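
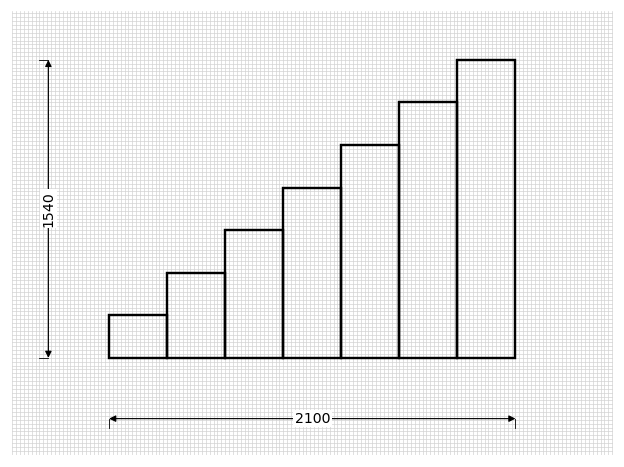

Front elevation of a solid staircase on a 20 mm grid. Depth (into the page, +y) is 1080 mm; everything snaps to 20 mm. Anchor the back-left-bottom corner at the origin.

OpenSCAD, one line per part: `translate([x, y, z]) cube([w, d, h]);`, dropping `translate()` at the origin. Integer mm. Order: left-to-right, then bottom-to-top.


cube([300, 1080, 220]);
translate([300, 0, 0]) cube([300, 1080, 440]);
translate([600, 0, 0]) cube([300, 1080, 660]);
translate([900, 0, 0]) cube([300, 1080, 880]);
translate([1200, 0, 0]) cube([300, 1080, 1100]);
translate([1500, 0, 0]) cube([300, 1080, 1320]);
translate([1800, 0, 0]) cube([300, 1080, 1540]);


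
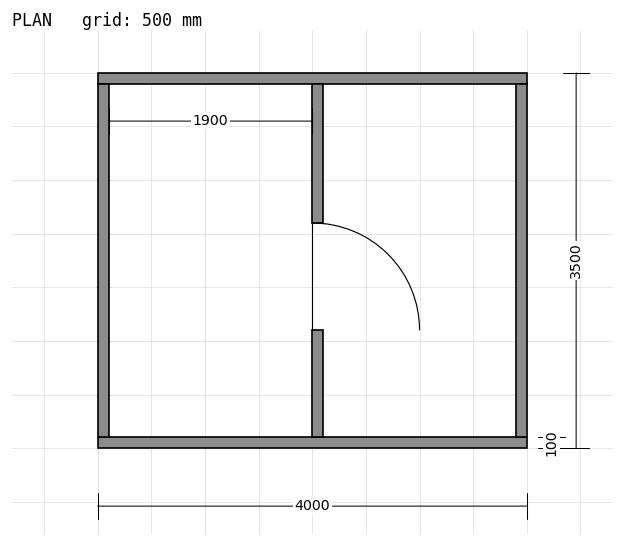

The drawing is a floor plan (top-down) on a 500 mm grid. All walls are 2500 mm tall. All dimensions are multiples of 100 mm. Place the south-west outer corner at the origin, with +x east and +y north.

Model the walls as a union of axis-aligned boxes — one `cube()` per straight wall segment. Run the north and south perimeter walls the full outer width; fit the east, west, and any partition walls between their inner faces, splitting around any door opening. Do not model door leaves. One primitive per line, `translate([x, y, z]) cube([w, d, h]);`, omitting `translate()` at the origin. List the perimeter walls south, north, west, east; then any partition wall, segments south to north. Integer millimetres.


cube([4000, 100, 2500]);
translate([0, 3400, 0]) cube([4000, 100, 2500]);
translate([0, 100, 0]) cube([100, 3300, 2500]);
translate([3900, 100, 0]) cube([100, 3300, 2500]);
translate([2000, 100, 0]) cube([100, 1000, 2500]);
translate([2000, 2100, 0]) cube([100, 1300, 2500]);


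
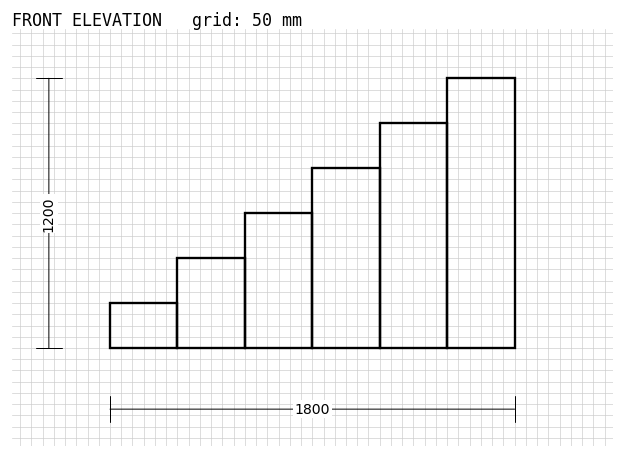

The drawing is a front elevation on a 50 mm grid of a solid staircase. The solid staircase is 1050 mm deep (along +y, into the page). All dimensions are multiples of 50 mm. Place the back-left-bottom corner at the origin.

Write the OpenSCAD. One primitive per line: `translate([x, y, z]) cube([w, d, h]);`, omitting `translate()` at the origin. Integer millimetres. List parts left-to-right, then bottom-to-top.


cube([300, 1050, 200]);
translate([300, 0, 0]) cube([300, 1050, 400]);
translate([600, 0, 0]) cube([300, 1050, 600]);
translate([900, 0, 0]) cube([300, 1050, 800]);
translate([1200, 0, 0]) cube([300, 1050, 1000]);
translate([1500, 0, 0]) cube([300, 1050, 1200]);


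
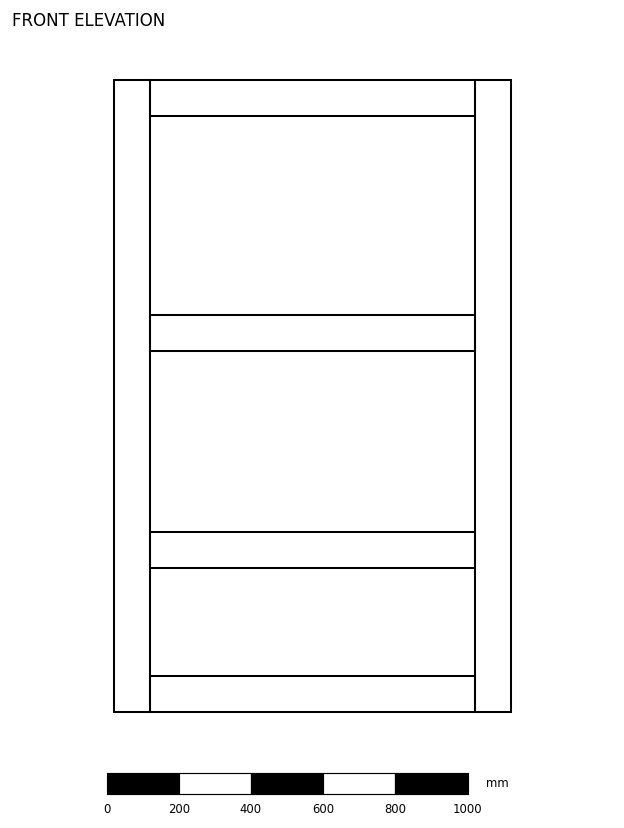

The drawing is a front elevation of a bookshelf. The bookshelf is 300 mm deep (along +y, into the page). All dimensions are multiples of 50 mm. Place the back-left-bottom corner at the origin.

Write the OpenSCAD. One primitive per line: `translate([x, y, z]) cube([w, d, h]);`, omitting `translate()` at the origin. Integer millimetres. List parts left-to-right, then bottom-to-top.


cube([100, 300, 1750]);
translate([100, 0, 0]) cube([900, 300, 100]);
translate([100, 0, 400]) cube([900, 300, 100]);
translate([100, 0, 1000]) cube([900, 300, 100]);
translate([100, 0, 1650]) cube([900, 300, 100]);
translate([1000, 0, 0]) cube([100, 300, 1750]);


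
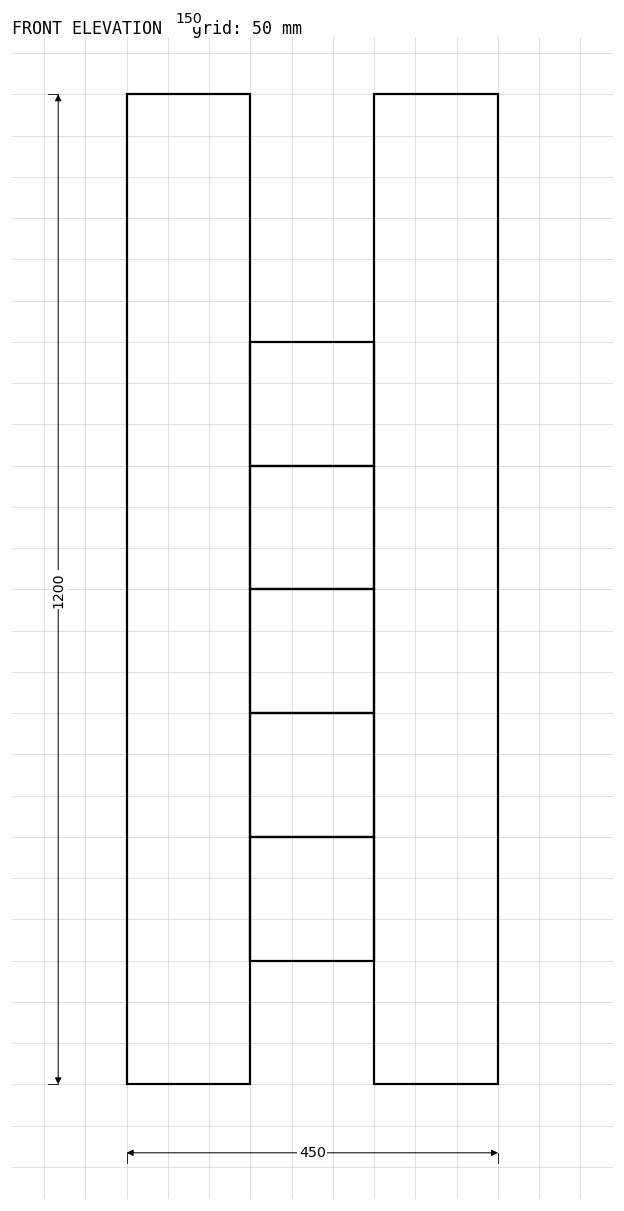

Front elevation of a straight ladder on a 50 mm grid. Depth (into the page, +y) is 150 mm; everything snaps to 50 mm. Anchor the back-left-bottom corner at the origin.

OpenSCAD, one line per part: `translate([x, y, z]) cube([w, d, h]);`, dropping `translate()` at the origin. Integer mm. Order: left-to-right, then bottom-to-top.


cube([150, 150, 1200]);
translate([150, 0, 150]) cube([150, 150, 150]);
translate([150, 0, 300]) cube([150, 150, 150]);
translate([150, 0, 450]) cube([150, 150, 150]);
translate([150, 0, 600]) cube([150, 150, 150]);
translate([150, 0, 750]) cube([150, 150, 150]);
translate([300, 0, 0]) cube([150, 150, 1200]);


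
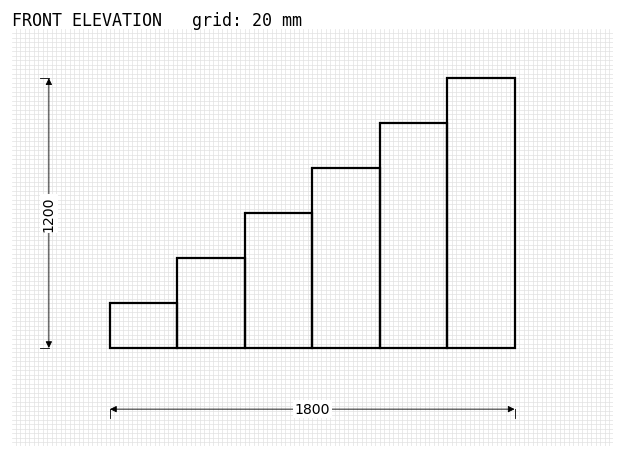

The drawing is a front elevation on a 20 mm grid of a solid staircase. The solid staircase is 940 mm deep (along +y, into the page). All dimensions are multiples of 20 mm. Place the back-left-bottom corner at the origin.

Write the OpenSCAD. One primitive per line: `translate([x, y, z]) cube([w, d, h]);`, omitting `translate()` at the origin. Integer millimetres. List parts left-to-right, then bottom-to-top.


cube([300, 940, 200]);
translate([300, 0, 0]) cube([300, 940, 400]);
translate([600, 0, 0]) cube([300, 940, 600]);
translate([900, 0, 0]) cube([300, 940, 800]);
translate([1200, 0, 0]) cube([300, 940, 1000]);
translate([1500, 0, 0]) cube([300, 940, 1200]);


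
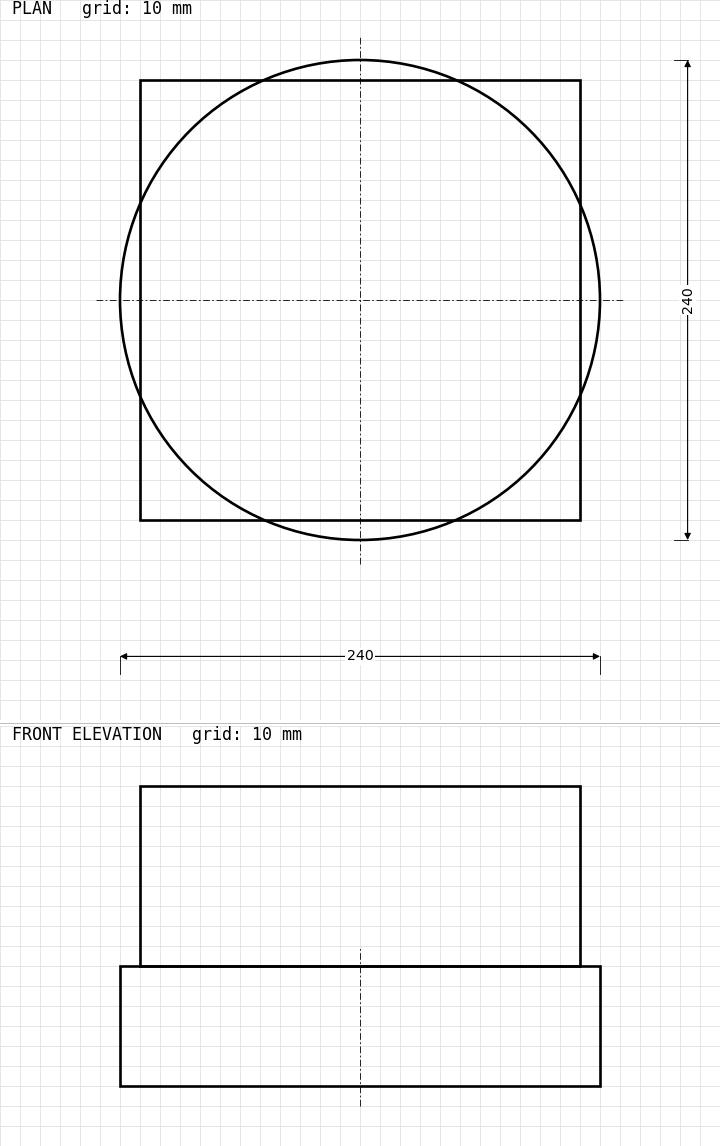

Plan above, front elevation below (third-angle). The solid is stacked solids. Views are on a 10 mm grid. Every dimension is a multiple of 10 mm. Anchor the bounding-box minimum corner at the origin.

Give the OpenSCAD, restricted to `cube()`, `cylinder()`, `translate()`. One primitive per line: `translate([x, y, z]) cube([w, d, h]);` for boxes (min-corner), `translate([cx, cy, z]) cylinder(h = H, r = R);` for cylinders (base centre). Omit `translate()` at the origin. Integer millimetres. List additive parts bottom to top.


translate([120, 120, 0]) cylinder(h = 60, r = 120);
translate([10, 10, 60]) cube([220, 220, 90]);


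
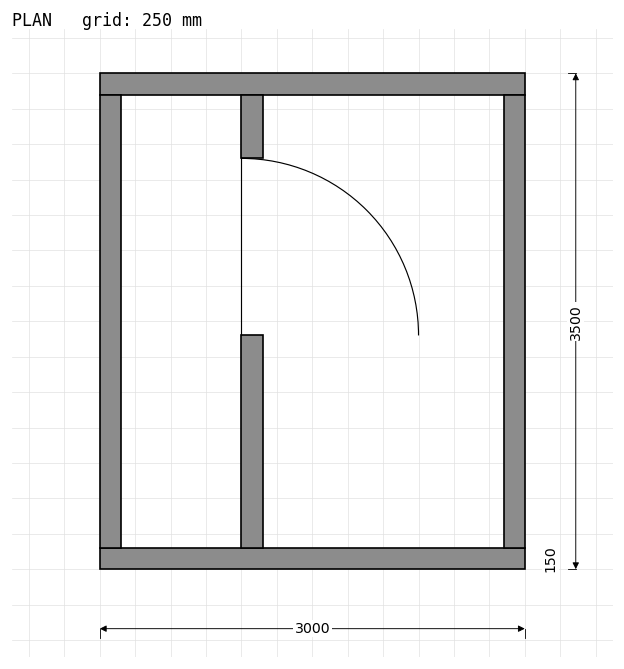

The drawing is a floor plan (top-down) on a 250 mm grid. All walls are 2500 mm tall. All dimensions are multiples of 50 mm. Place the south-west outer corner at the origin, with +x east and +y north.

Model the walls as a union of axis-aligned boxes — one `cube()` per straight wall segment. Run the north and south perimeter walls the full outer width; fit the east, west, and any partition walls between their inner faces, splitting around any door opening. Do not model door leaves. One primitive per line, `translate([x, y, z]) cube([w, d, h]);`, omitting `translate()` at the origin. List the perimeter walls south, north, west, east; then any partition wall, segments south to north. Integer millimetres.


cube([3000, 150, 2500]);
translate([0, 3350, 0]) cube([3000, 150, 2500]);
translate([0, 150, 0]) cube([150, 3200, 2500]);
translate([2850, 150, 0]) cube([150, 3200, 2500]);
translate([1000, 150, 0]) cube([150, 1500, 2500]);
translate([1000, 2900, 0]) cube([150, 450, 2500]);


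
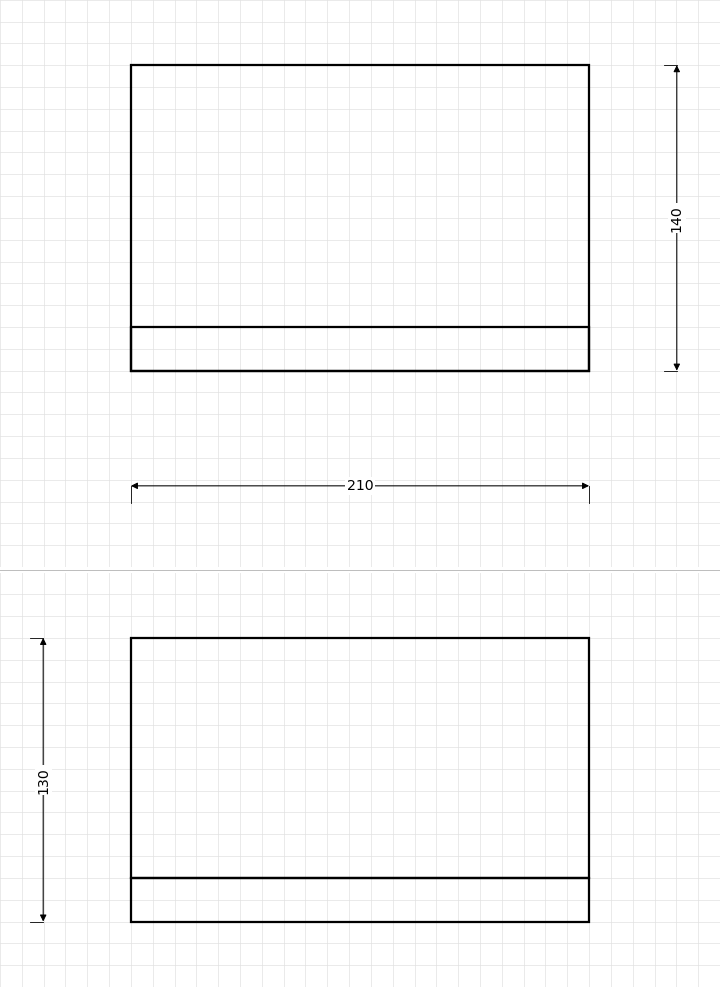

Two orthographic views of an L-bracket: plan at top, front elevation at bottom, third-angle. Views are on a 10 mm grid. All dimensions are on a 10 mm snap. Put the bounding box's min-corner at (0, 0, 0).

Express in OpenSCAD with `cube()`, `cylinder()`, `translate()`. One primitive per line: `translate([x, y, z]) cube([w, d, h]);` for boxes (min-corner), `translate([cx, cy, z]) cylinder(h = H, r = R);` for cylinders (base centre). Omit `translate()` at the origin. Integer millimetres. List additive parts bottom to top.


cube([210, 140, 20]);
translate([0, 0, 20]) cube([210, 20, 110]);


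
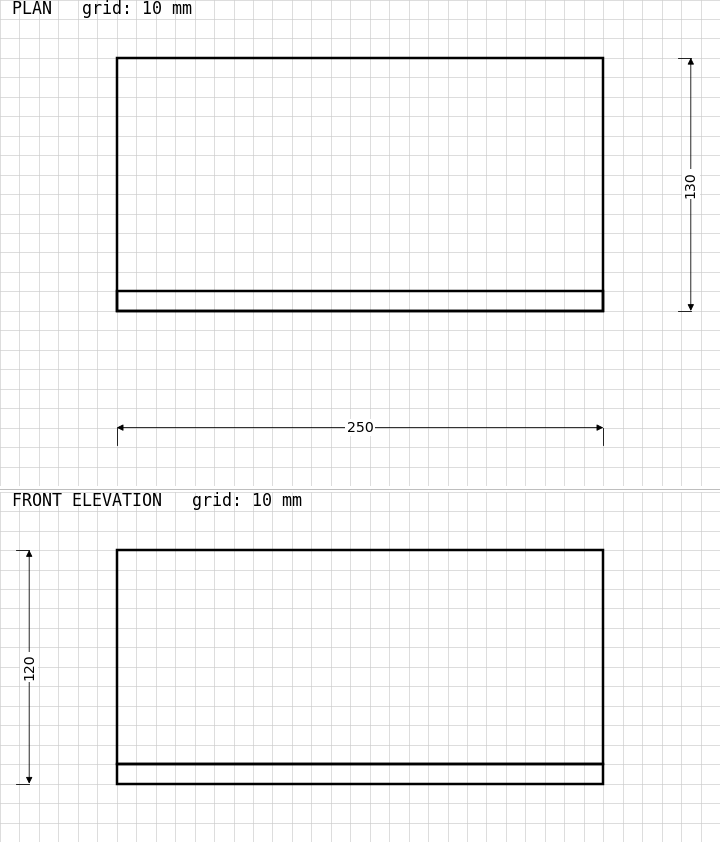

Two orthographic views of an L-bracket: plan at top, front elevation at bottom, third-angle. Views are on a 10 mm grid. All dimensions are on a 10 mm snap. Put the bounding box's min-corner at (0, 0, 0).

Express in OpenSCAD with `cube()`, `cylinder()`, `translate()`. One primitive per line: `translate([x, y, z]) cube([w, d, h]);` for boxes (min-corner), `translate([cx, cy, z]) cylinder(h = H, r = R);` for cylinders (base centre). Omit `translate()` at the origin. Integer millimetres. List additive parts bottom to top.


cube([250, 130, 10]);
translate([0, 0, 10]) cube([250, 10, 110]);


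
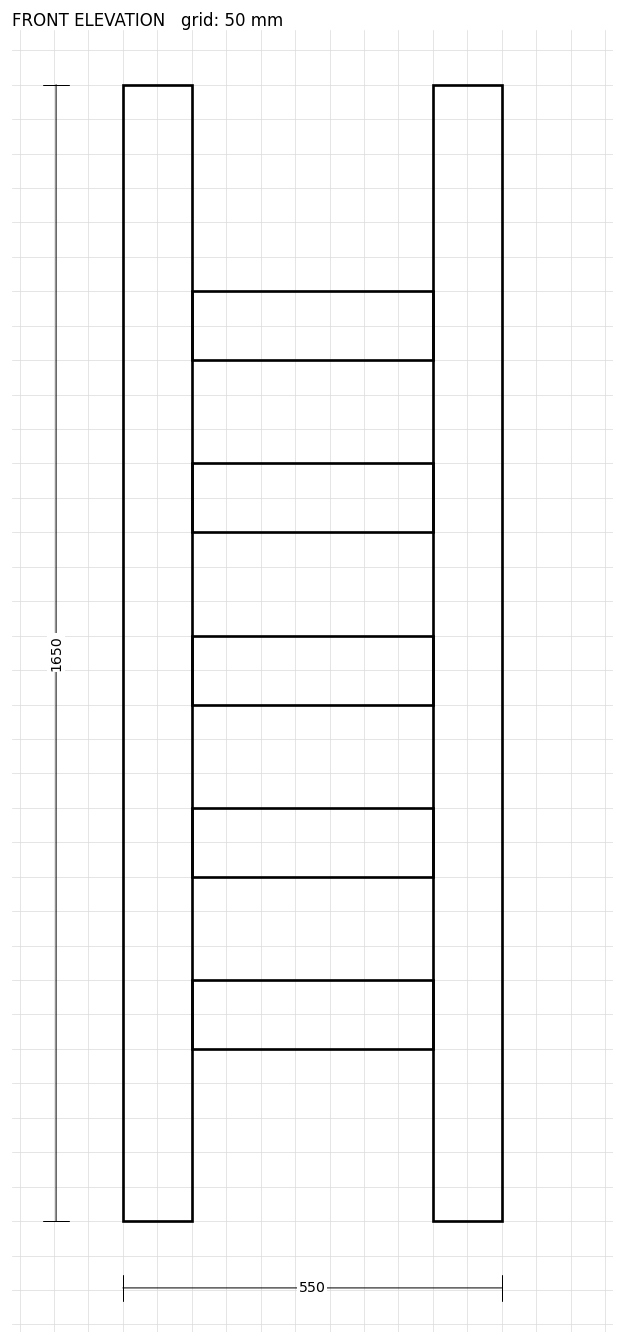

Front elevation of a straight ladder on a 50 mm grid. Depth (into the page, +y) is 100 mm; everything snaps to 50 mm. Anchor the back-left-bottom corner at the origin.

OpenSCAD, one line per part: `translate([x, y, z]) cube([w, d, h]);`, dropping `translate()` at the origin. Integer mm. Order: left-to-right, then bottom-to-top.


cube([100, 100, 1650]);
translate([100, 0, 250]) cube([350, 100, 100]);
translate([100, 0, 500]) cube([350, 100, 100]);
translate([100, 0, 750]) cube([350, 100, 100]);
translate([100, 0, 1000]) cube([350, 100, 100]);
translate([100, 0, 1250]) cube([350, 100, 100]);
translate([450, 0, 0]) cube([100, 100, 1650]);


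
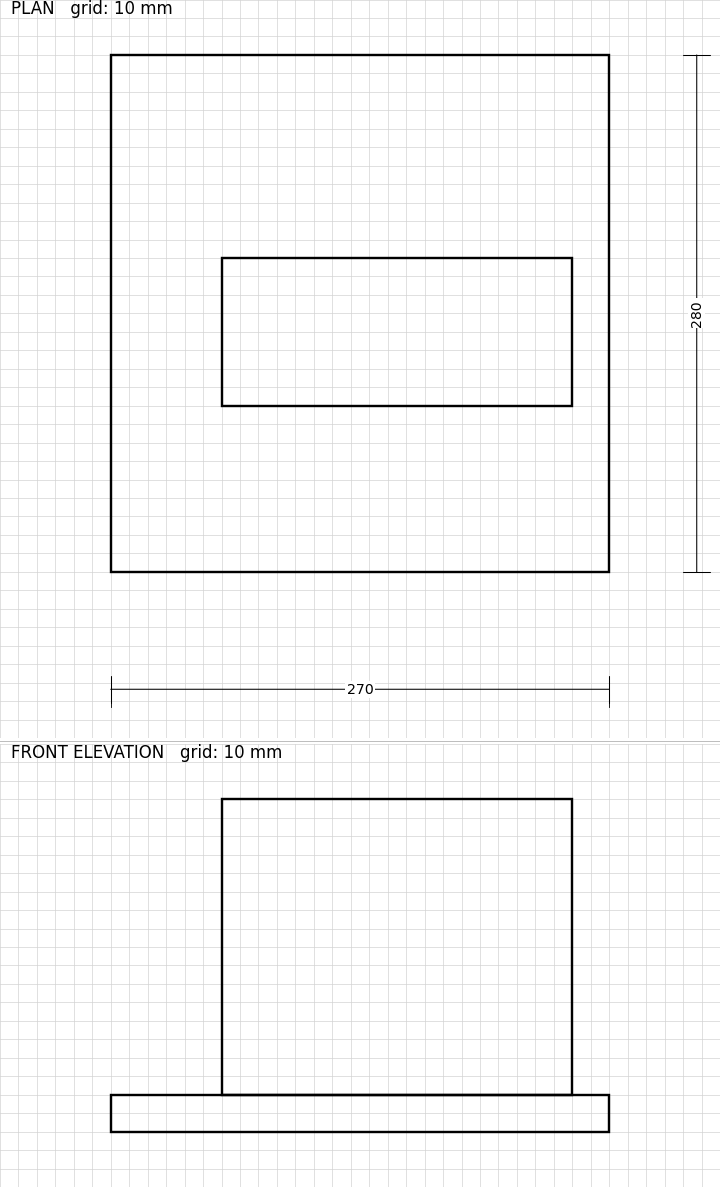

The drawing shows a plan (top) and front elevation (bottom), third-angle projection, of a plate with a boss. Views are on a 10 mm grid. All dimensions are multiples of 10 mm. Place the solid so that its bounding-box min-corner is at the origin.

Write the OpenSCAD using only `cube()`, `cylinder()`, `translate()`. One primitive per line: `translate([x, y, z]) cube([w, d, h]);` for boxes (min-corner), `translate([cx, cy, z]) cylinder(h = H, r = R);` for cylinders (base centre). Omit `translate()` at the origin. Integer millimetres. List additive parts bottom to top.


cube([270, 280, 20]);
translate([60, 90, 20]) cube([190, 80, 160]);


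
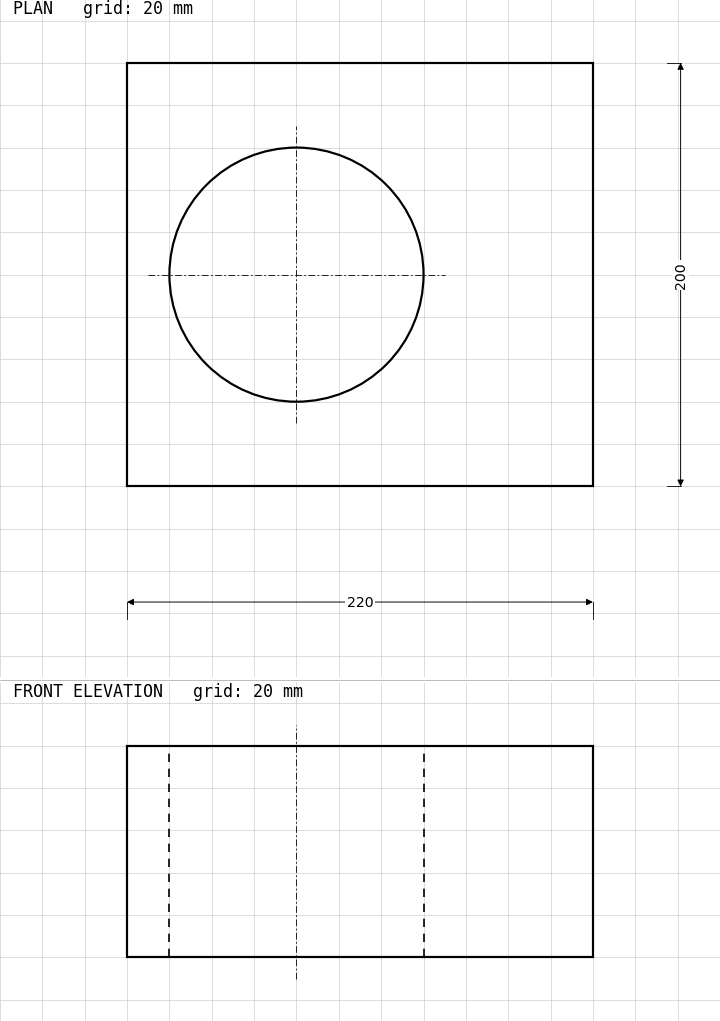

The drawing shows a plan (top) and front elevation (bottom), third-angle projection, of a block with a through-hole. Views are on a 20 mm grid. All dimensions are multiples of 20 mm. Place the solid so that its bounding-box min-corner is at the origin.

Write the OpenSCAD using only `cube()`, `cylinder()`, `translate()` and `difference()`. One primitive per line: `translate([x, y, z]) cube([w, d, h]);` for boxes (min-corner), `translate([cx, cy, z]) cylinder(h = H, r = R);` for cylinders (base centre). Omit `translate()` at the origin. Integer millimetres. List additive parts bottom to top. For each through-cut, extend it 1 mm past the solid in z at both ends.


difference() {
  cube([220, 200, 100]);
  translate([80, 100, -1]) cylinder(h = 102, r = 60);
}


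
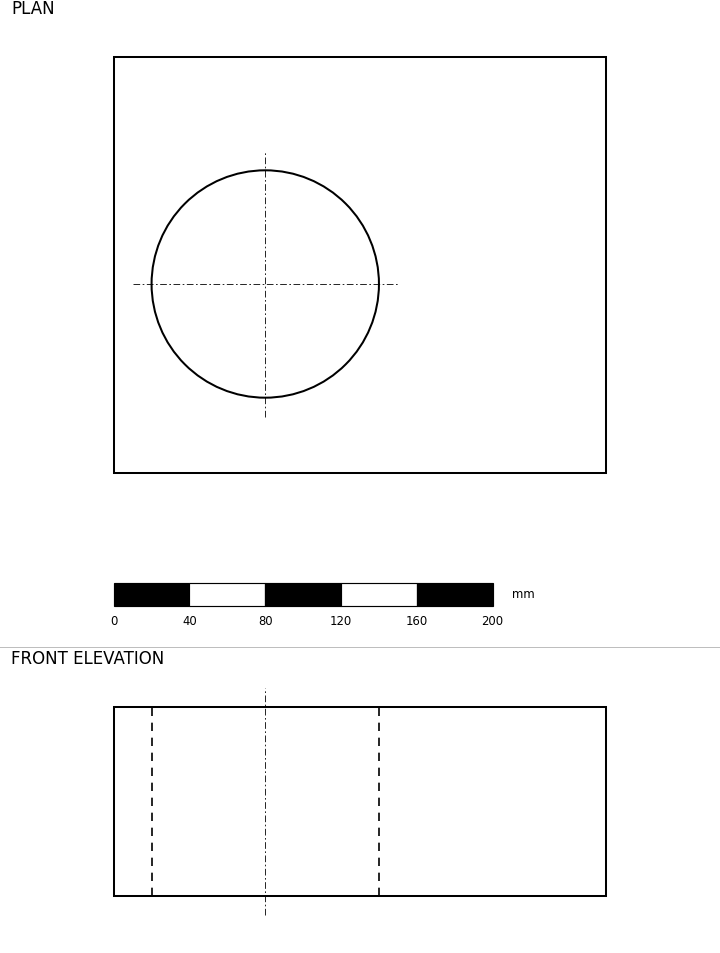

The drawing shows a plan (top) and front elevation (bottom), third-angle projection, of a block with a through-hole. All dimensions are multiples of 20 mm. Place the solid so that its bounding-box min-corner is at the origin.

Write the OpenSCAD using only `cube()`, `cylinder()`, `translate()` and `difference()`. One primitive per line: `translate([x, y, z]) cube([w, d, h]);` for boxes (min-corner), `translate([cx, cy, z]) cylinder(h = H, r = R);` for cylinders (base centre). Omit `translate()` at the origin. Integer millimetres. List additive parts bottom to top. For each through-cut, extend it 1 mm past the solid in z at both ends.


difference() {
  cube([260, 220, 100]);
  translate([80, 100, -1]) cylinder(h = 102, r = 60);
}


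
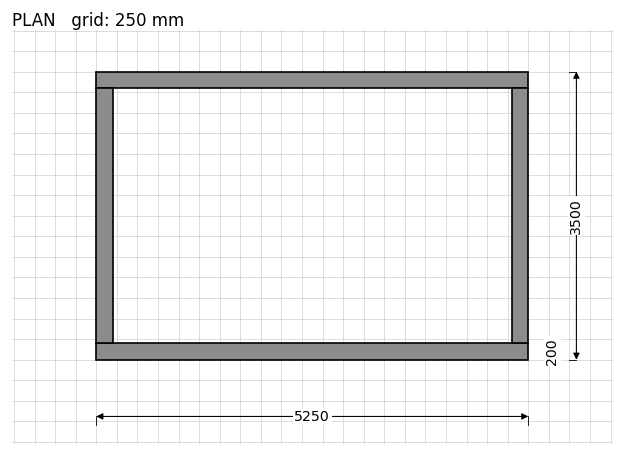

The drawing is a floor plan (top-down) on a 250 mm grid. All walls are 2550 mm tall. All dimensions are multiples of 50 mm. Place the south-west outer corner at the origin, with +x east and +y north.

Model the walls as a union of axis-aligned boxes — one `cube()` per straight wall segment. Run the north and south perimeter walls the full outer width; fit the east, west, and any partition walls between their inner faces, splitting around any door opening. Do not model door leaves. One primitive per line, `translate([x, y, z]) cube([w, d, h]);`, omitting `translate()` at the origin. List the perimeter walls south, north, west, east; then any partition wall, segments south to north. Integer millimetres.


cube([5250, 200, 2550]);
translate([0, 3300, 0]) cube([5250, 200, 2550]);
translate([0, 200, 0]) cube([200, 3100, 2550]);
translate([5050, 200, 0]) cube([200, 3100, 2550]);


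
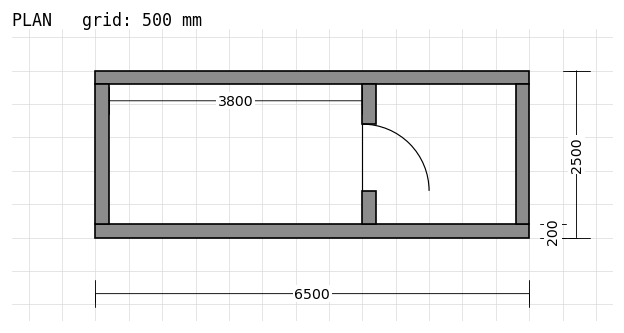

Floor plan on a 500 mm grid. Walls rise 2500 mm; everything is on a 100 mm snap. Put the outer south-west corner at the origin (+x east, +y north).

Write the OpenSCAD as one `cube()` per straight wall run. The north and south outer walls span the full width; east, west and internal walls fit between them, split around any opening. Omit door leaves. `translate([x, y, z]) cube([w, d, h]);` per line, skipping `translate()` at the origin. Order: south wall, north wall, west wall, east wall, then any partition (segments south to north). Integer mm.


cube([6500, 200, 2500]);
translate([0, 2300, 0]) cube([6500, 200, 2500]);
translate([0, 200, 0]) cube([200, 2100, 2500]);
translate([6300, 200, 0]) cube([200, 2100, 2500]);
translate([4000, 200, 0]) cube([200, 500, 2500]);
translate([4000, 1700, 0]) cube([200, 600, 2500]);


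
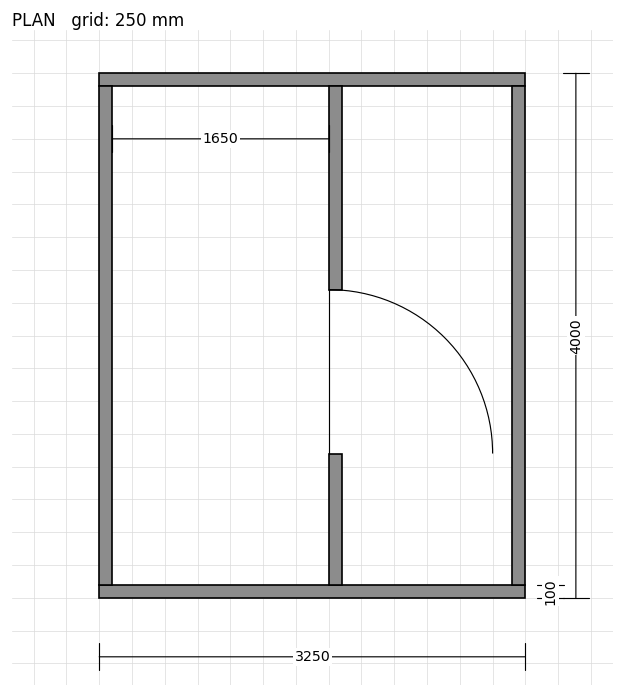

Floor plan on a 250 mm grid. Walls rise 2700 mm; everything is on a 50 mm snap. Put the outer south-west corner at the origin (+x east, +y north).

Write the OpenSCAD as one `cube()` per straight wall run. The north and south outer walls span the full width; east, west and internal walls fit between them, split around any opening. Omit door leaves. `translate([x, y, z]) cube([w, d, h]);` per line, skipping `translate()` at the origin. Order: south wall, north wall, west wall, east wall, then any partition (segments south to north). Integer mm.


cube([3250, 100, 2700]);
translate([0, 3900, 0]) cube([3250, 100, 2700]);
translate([0, 100, 0]) cube([100, 3800, 2700]);
translate([3150, 100, 0]) cube([100, 3800, 2700]);
translate([1750, 100, 0]) cube([100, 1000, 2700]);
translate([1750, 2350, 0]) cube([100, 1550, 2700]);


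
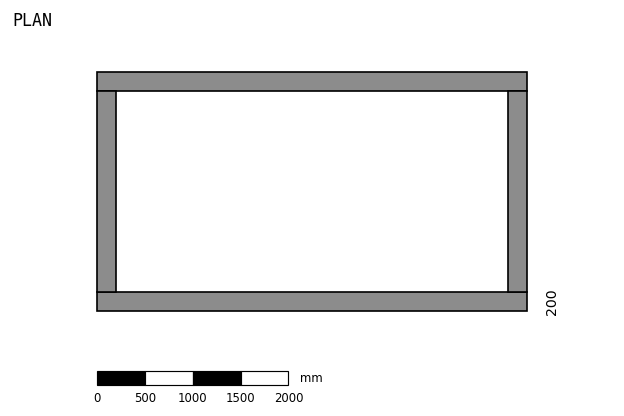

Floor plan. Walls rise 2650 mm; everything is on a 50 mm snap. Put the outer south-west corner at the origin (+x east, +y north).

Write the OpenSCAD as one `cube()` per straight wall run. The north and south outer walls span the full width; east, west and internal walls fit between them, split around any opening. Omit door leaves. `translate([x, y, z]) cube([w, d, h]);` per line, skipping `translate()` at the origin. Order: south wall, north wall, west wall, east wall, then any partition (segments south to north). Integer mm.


cube([4500, 200, 2650]);
translate([0, 2300, 0]) cube([4500, 200, 2650]);
translate([0, 200, 0]) cube([200, 2100, 2650]);
translate([4300, 200, 0]) cube([200, 2100, 2650]);


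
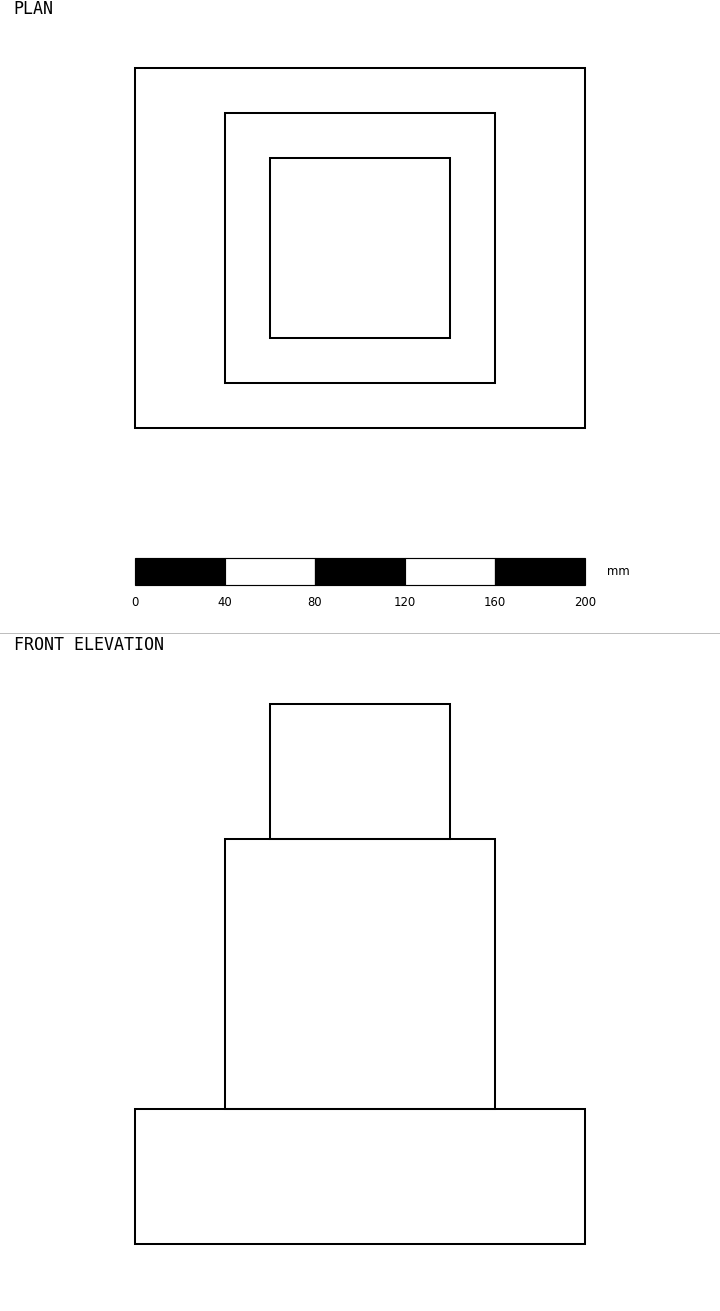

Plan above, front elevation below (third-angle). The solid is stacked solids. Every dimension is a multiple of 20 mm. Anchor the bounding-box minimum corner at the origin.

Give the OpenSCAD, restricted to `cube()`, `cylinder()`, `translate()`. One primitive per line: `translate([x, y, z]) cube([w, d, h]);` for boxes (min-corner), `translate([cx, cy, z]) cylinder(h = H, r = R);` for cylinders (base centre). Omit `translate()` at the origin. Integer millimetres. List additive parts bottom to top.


cube([200, 160, 60]);
translate([40, 20, 60]) cube([120, 120, 120]);
translate([60, 40, 180]) cube([80, 80, 60]);


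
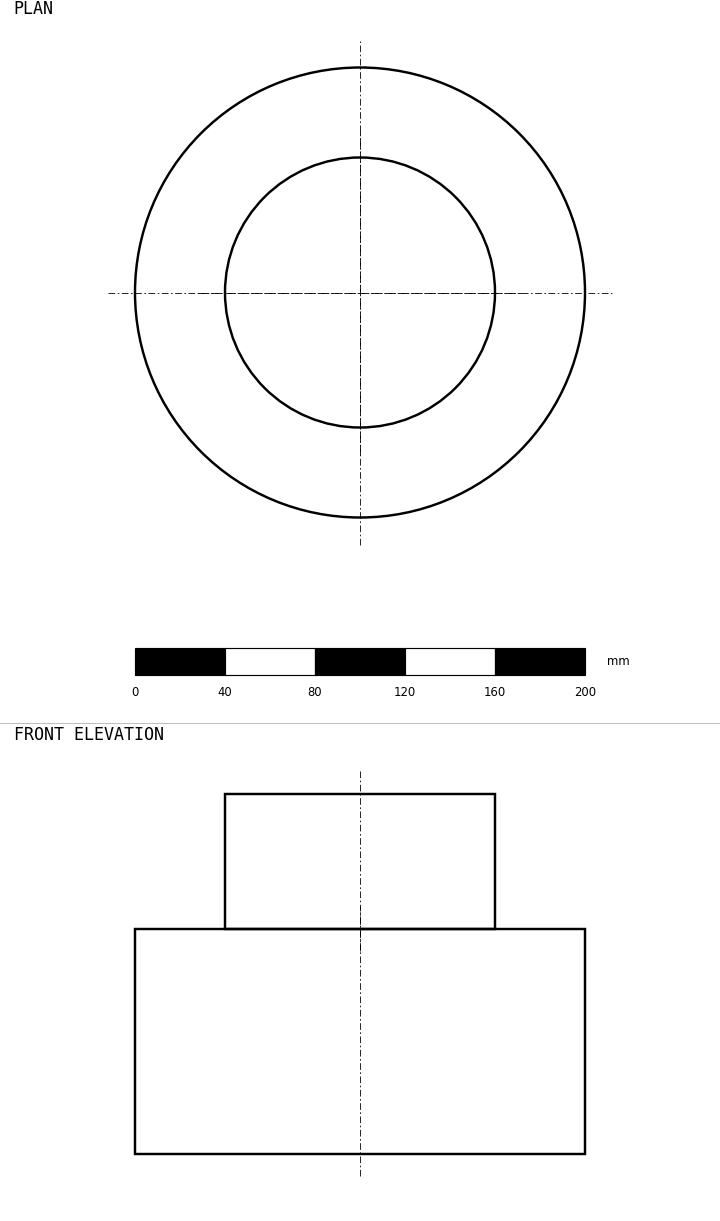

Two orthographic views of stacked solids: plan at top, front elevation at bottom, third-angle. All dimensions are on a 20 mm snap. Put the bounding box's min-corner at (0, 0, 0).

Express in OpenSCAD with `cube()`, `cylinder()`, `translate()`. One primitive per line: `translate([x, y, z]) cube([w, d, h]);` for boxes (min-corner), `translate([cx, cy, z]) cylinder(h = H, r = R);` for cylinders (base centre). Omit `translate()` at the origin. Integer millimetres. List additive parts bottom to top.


translate([100, 100, 0]) cylinder(h = 100, r = 100);
translate([100, 100, 100]) cylinder(h = 60, r = 60);


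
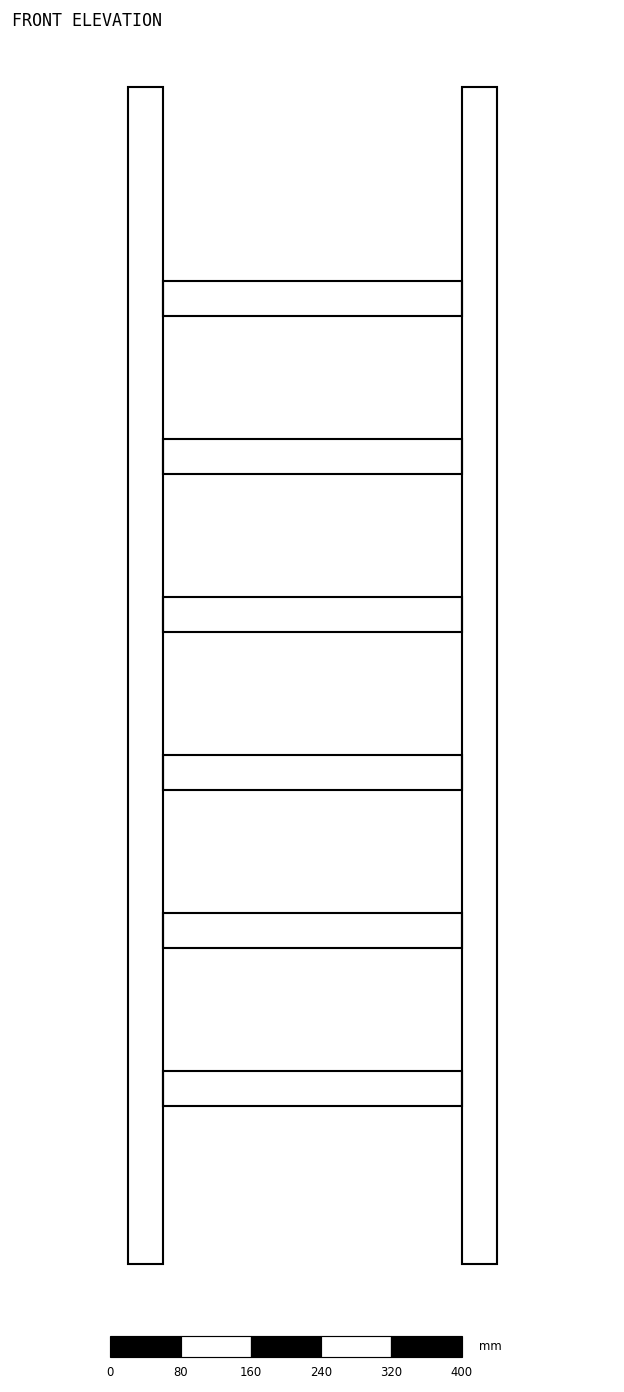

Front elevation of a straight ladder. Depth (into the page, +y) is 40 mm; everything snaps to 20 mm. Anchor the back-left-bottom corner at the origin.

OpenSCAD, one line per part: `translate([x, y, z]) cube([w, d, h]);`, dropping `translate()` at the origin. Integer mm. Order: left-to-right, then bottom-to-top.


cube([40, 40, 1340]);
translate([40, 0, 180]) cube([340, 40, 40]);
translate([40, 0, 360]) cube([340, 40, 40]);
translate([40, 0, 540]) cube([340, 40, 40]);
translate([40, 0, 720]) cube([340, 40, 40]);
translate([40, 0, 900]) cube([340, 40, 40]);
translate([40, 0, 1080]) cube([340, 40, 40]);
translate([380, 0, 0]) cube([40, 40, 1340]);


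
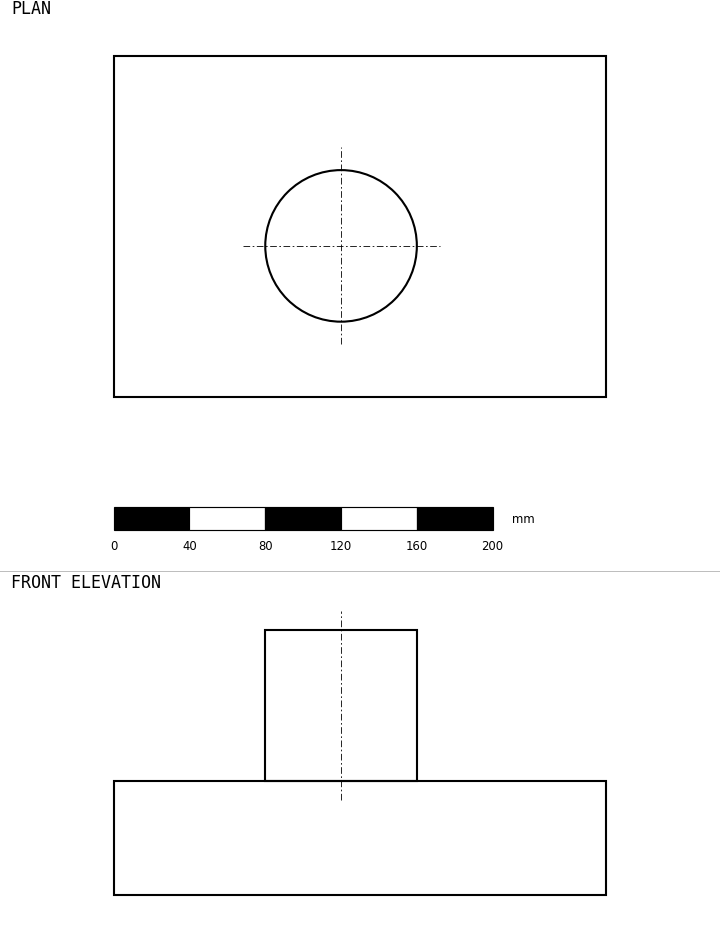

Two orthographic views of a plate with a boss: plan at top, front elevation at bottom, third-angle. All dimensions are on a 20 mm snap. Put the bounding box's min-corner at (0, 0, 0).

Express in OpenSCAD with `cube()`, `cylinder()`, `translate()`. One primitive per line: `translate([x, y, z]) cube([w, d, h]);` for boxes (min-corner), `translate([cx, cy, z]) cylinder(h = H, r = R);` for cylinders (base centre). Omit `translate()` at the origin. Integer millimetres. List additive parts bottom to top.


cube([260, 180, 60]);
translate([120, 80, 60]) cylinder(h = 80, r = 40);


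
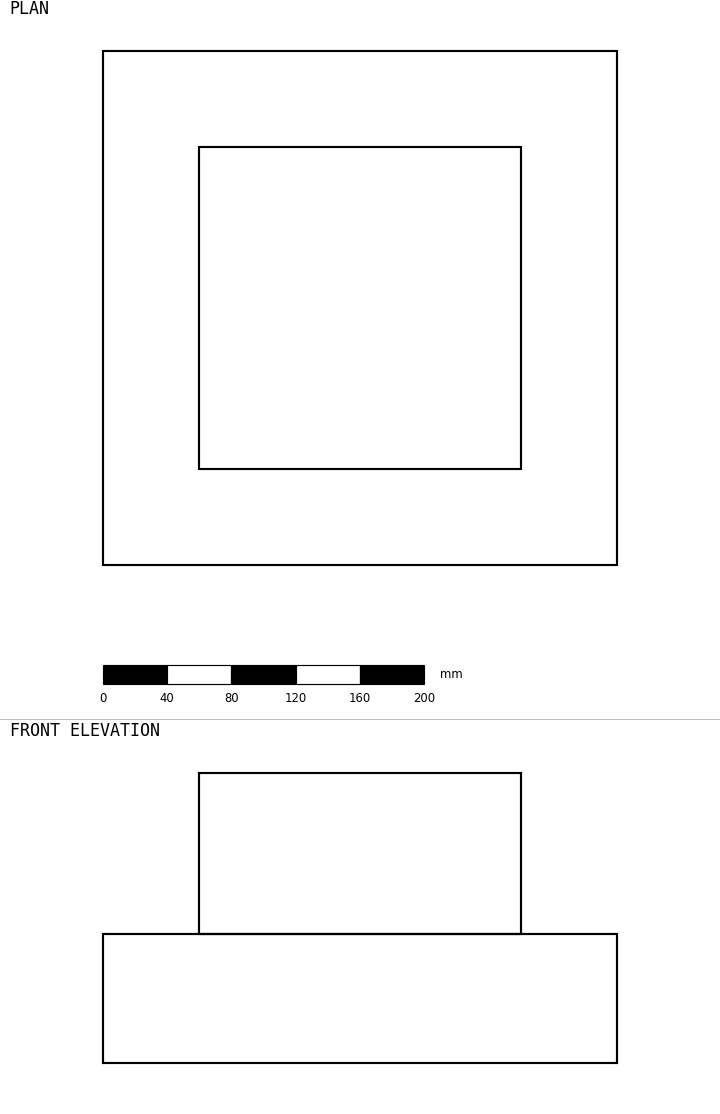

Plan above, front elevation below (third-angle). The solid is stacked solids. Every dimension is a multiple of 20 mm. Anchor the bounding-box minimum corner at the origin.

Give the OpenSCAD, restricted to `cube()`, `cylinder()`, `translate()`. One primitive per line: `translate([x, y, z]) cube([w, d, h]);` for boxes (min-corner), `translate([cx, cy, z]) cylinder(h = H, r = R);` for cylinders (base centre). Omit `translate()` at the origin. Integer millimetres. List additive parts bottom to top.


cube([320, 320, 80]);
translate([60, 60, 80]) cube([200, 200, 100]);


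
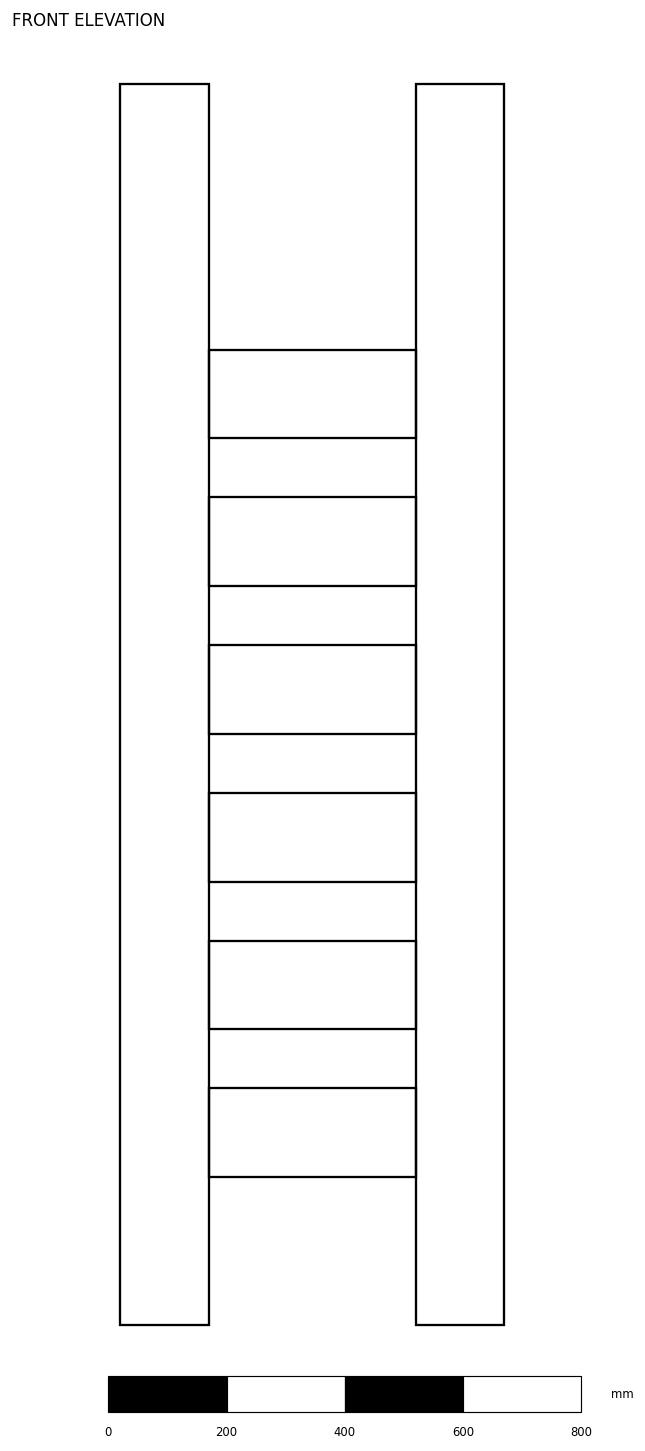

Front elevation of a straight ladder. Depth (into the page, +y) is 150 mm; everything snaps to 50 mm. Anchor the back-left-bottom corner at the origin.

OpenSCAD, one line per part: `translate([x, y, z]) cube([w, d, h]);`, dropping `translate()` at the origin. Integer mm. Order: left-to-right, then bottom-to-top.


cube([150, 150, 2100]);
translate([150, 0, 250]) cube([350, 150, 150]);
translate([150, 0, 500]) cube([350, 150, 150]);
translate([150, 0, 750]) cube([350, 150, 150]);
translate([150, 0, 1000]) cube([350, 150, 150]);
translate([150, 0, 1250]) cube([350, 150, 150]);
translate([150, 0, 1500]) cube([350, 150, 150]);
translate([500, 0, 0]) cube([150, 150, 2100]);


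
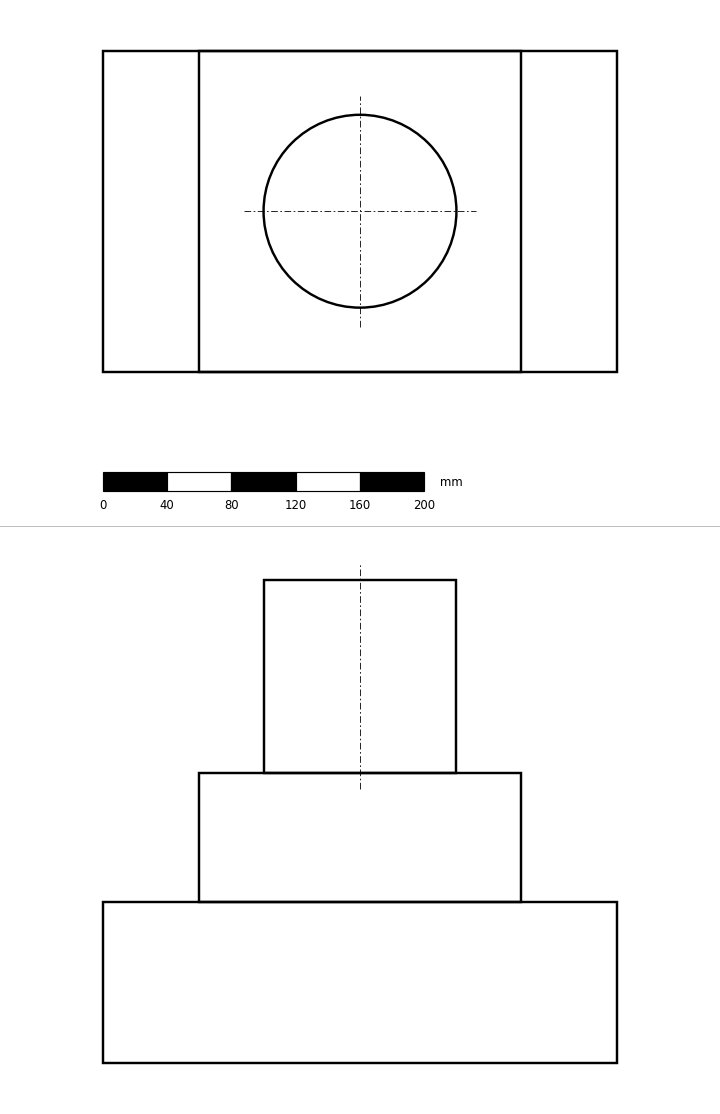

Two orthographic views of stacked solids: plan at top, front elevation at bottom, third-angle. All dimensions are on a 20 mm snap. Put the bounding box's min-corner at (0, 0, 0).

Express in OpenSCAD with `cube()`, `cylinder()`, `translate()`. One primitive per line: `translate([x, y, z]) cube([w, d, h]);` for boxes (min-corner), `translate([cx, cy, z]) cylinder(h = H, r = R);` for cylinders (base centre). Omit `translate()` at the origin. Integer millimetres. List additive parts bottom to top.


cube([320, 200, 100]);
translate([60, 0, 100]) cube([200, 200, 80]);
translate([160, 100, 180]) cylinder(h = 120, r = 60);


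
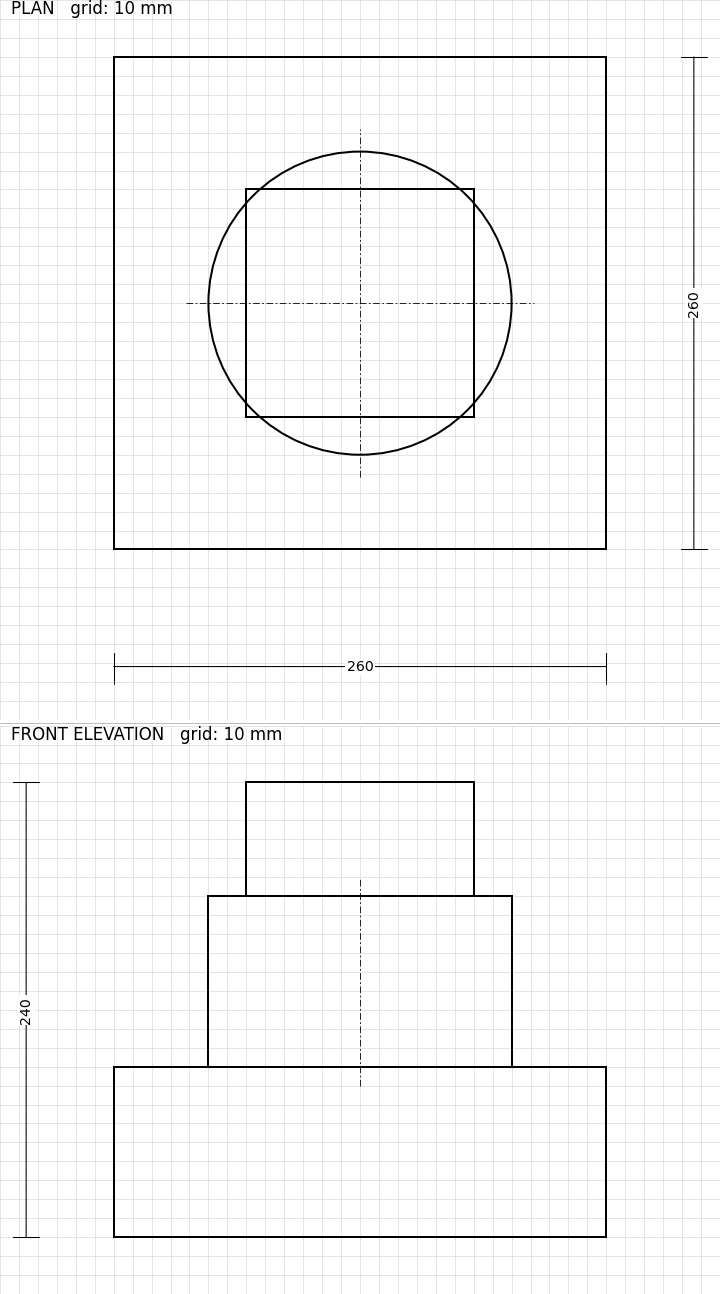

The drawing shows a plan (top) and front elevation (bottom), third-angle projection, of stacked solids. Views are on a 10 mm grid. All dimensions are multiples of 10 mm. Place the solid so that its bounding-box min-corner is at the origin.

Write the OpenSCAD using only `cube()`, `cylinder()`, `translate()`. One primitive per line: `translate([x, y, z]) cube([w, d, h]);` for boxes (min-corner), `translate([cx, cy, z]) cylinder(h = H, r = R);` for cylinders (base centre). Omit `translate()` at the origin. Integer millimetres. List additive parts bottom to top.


cube([260, 260, 90]);
translate([130, 130, 90]) cylinder(h = 90, r = 80);
translate([70, 70, 180]) cube([120, 120, 60]);


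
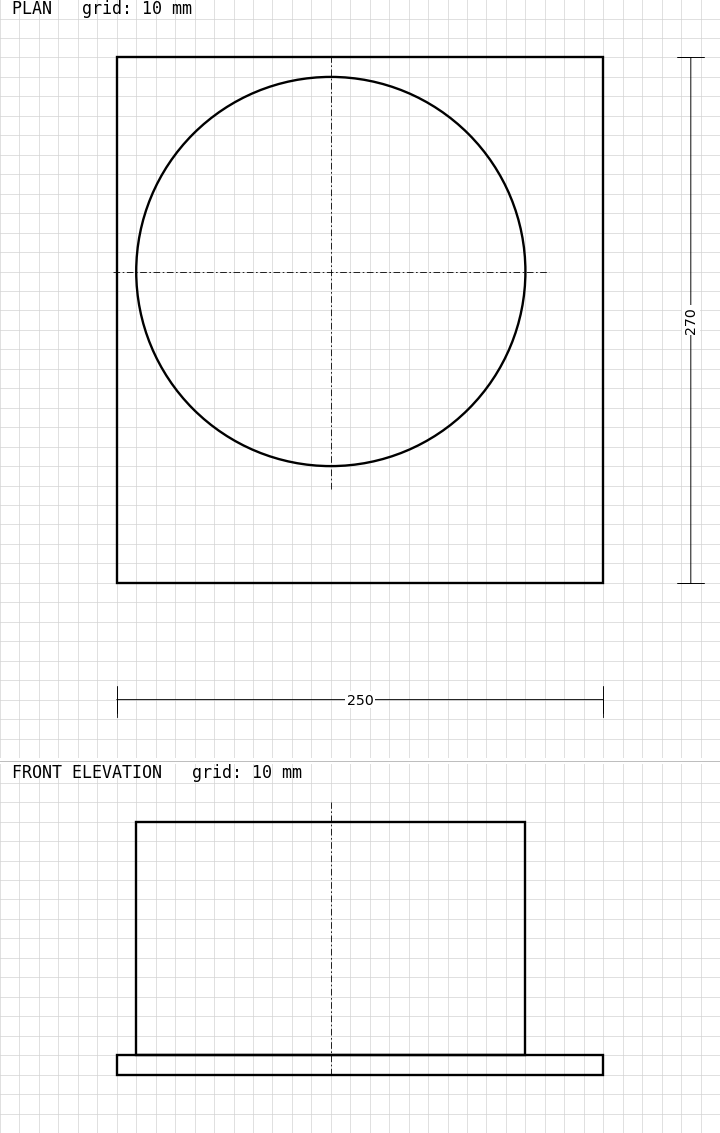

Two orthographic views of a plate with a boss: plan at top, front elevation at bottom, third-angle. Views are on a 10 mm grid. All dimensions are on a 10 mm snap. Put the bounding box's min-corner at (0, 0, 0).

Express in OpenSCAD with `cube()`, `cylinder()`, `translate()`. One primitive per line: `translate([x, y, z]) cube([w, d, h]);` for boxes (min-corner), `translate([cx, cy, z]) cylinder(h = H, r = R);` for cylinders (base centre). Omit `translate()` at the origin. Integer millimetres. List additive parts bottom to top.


cube([250, 270, 10]);
translate([110, 160, 10]) cylinder(h = 120, r = 100);


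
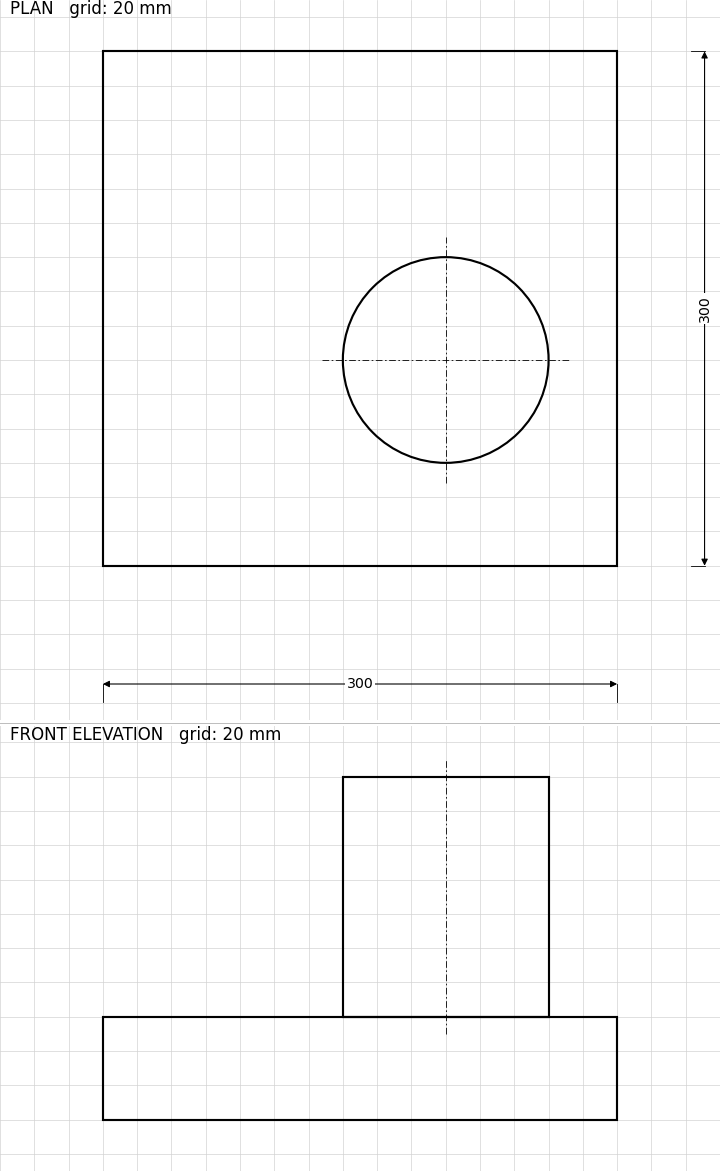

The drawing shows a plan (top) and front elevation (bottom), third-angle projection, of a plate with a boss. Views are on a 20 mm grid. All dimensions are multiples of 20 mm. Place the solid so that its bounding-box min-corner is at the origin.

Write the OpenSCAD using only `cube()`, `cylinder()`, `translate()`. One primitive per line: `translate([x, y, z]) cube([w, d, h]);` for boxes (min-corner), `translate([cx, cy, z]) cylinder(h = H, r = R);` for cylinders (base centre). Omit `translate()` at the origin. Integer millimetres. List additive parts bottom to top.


cube([300, 300, 60]);
translate([200, 120, 60]) cylinder(h = 140, r = 60);


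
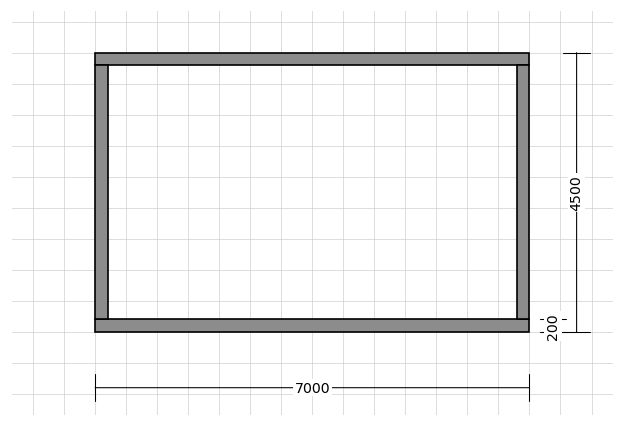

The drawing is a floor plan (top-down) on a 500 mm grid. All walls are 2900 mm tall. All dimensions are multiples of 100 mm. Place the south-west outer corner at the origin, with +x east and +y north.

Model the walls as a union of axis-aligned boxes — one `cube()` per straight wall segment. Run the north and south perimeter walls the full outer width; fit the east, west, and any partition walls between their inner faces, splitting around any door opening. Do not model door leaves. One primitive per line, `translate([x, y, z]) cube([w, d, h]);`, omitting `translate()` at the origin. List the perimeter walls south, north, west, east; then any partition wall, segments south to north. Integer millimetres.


cube([7000, 200, 2900]);
translate([0, 4300, 0]) cube([7000, 200, 2900]);
translate([0, 200, 0]) cube([200, 4100, 2900]);
translate([6800, 200, 0]) cube([200, 4100, 2900]);


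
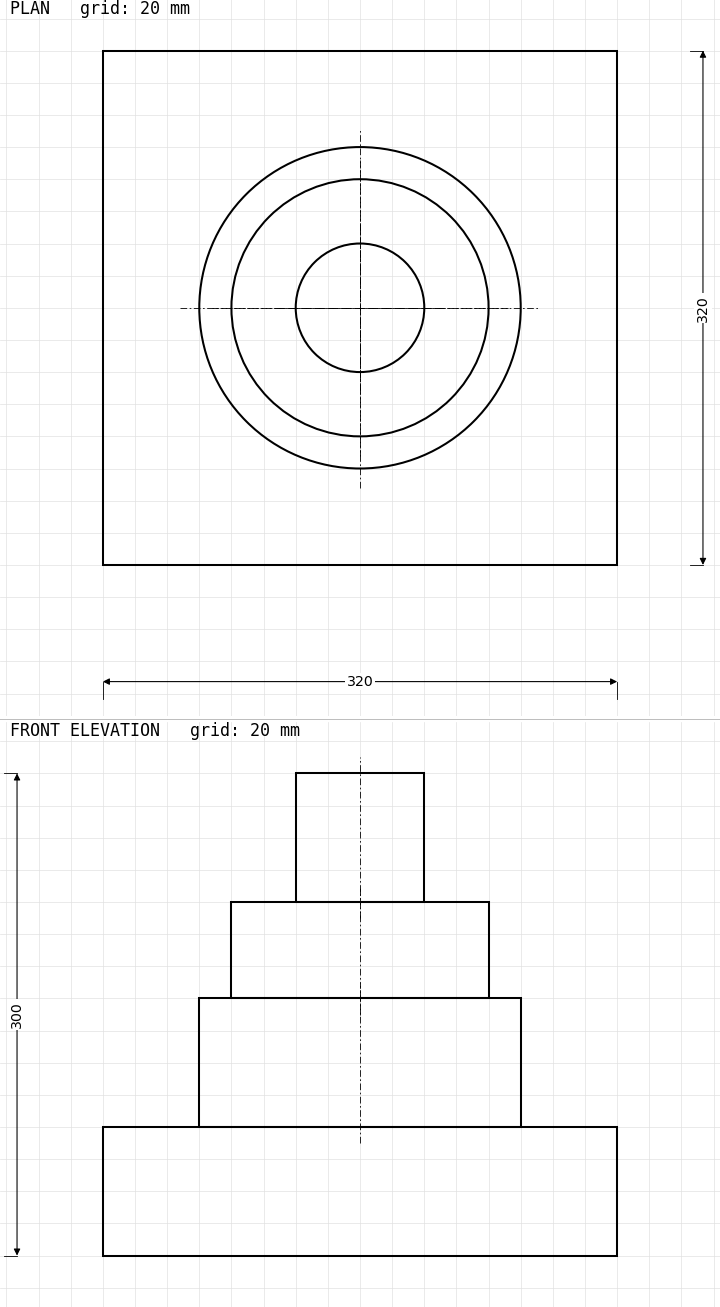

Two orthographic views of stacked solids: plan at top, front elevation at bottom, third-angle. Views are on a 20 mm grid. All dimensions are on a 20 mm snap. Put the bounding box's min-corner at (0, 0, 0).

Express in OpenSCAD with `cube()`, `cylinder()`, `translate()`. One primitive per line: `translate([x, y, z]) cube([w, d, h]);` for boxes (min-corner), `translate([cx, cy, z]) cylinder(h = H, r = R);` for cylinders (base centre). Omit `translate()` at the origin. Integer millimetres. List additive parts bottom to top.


cube([320, 320, 80]);
translate([160, 160, 80]) cylinder(h = 80, r = 100);
translate([160, 160, 160]) cylinder(h = 60, r = 80);
translate([160, 160, 220]) cylinder(h = 80, r = 40);


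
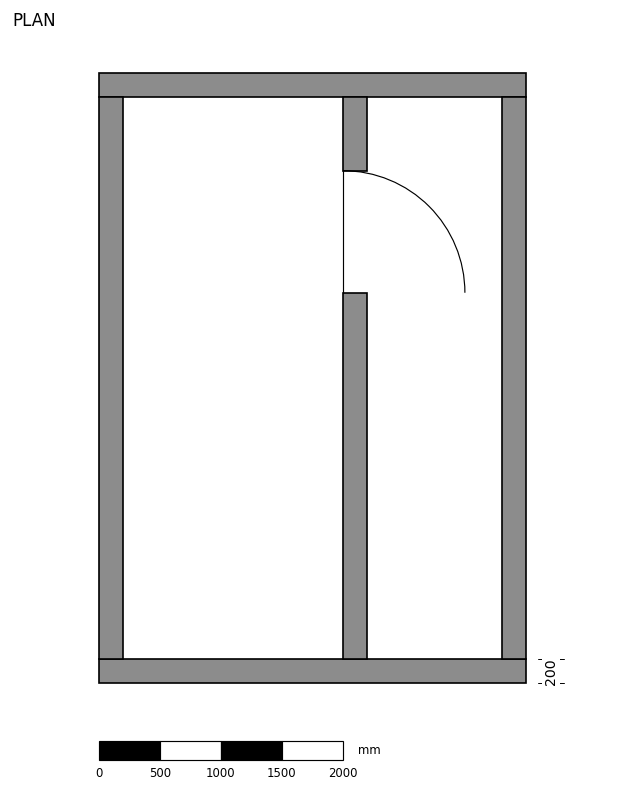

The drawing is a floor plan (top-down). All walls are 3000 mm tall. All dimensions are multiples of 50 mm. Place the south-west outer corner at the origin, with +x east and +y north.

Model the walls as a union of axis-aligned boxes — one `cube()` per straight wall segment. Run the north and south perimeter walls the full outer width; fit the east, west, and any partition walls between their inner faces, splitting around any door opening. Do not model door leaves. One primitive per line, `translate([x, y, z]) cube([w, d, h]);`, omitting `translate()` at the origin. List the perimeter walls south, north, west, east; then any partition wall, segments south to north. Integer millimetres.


cube([3500, 200, 3000]);
translate([0, 4800, 0]) cube([3500, 200, 3000]);
translate([0, 200, 0]) cube([200, 4600, 3000]);
translate([3300, 200, 0]) cube([200, 4600, 3000]);
translate([2000, 200, 0]) cube([200, 3000, 3000]);
translate([2000, 4200, 0]) cube([200, 600, 3000]);


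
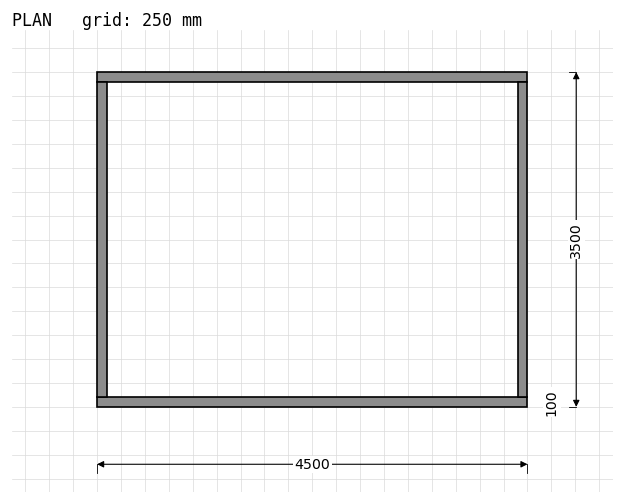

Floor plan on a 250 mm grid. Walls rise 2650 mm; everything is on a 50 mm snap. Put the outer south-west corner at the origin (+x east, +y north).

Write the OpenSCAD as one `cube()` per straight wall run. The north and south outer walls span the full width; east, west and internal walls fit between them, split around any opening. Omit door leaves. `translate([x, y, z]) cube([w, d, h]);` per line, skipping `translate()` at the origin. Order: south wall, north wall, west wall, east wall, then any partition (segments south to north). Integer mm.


cube([4500, 100, 2650]);
translate([0, 3400, 0]) cube([4500, 100, 2650]);
translate([0, 100, 0]) cube([100, 3300, 2650]);
translate([4400, 100, 0]) cube([100, 3300, 2650]);


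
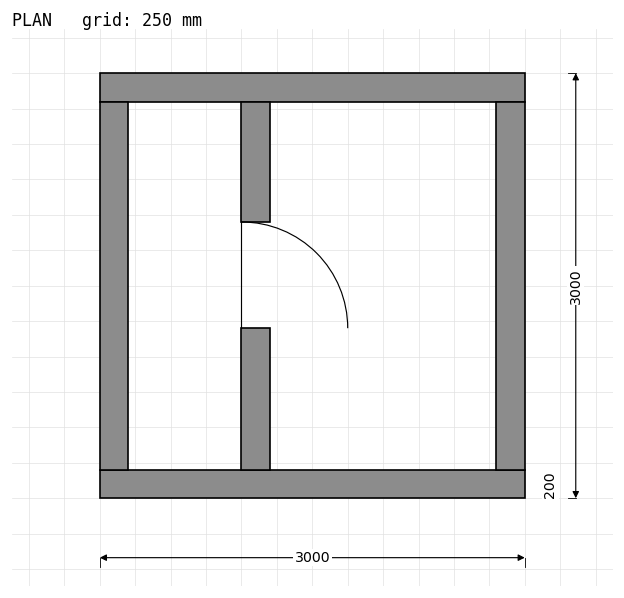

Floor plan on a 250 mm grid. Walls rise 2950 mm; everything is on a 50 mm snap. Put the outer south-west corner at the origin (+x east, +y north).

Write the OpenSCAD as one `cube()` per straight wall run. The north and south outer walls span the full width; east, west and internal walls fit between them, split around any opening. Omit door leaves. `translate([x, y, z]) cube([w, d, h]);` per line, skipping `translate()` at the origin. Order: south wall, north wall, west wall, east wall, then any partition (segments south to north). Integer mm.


cube([3000, 200, 2950]);
translate([0, 2800, 0]) cube([3000, 200, 2950]);
translate([0, 200, 0]) cube([200, 2600, 2950]);
translate([2800, 200, 0]) cube([200, 2600, 2950]);
translate([1000, 200, 0]) cube([200, 1000, 2950]);
translate([1000, 1950, 0]) cube([200, 850, 2950]);


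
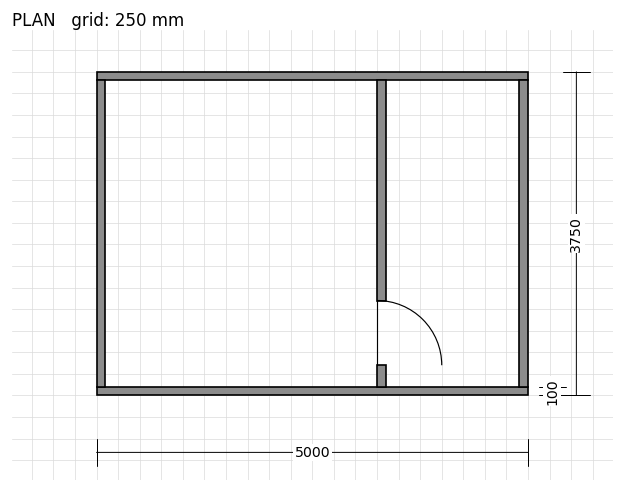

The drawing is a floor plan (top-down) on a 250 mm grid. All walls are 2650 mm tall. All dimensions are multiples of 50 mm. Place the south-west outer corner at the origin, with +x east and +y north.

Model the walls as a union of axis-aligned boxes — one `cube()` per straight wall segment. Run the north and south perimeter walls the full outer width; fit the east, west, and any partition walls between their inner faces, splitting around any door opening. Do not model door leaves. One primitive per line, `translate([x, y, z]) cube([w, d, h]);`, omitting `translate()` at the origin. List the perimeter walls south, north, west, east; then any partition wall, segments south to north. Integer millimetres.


cube([5000, 100, 2650]);
translate([0, 3650, 0]) cube([5000, 100, 2650]);
translate([0, 100, 0]) cube([100, 3550, 2650]);
translate([4900, 100, 0]) cube([100, 3550, 2650]);
translate([3250, 100, 0]) cube([100, 250, 2650]);
translate([3250, 1100, 0]) cube([100, 2550, 2650]);


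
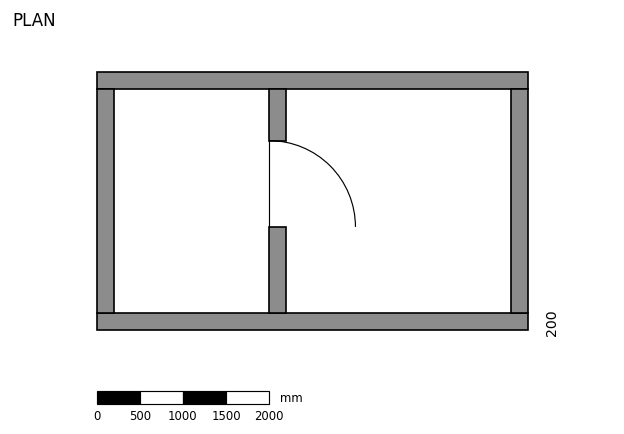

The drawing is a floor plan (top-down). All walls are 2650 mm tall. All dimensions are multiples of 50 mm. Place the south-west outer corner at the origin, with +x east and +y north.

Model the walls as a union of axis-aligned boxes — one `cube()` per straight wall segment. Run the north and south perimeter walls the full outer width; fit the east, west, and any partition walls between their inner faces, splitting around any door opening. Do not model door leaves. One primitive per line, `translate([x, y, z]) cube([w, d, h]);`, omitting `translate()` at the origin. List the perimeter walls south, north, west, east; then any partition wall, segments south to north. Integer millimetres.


cube([5000, 200, 2650]);
translate([0, 2800, 0]) cube([5000, 200, 2650]);
translate([0, 200, 0]) cube([200, 2600, 2650]);
translate([4800, 200, 0]) cube([200, 2600, 2650]);
translate([2000, 200, 0]) cube([200, 1000, 2650]);
translate([2000, 2200, 0]) cube([200, 600, 2650]);


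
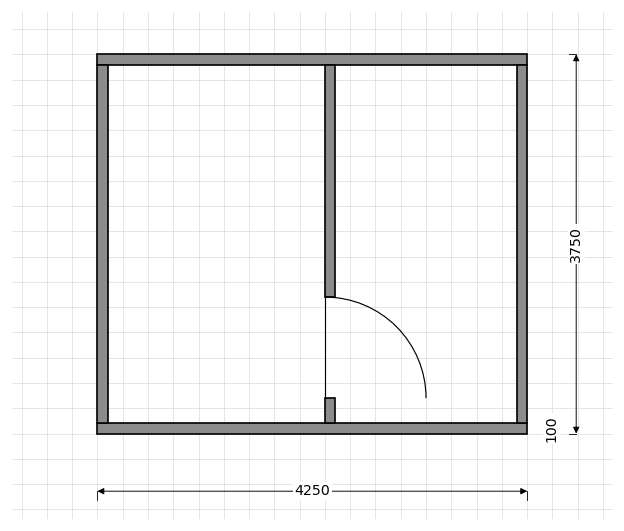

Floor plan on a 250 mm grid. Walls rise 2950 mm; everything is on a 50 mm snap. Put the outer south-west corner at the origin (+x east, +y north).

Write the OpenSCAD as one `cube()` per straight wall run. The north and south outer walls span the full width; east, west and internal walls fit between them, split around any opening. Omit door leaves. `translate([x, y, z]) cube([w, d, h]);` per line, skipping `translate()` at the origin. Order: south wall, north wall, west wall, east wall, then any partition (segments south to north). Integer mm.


cube([4250, 100, 2950]);
translate([0, 3650, 0]) cube([4250, 100, 2950]);
translate([0, 100, 0]) cube([100, 3550, 2950]);
translate([4150, 100, 0]) cube([100, 3550, 2950]);
translate([2250, 100, 0]) cube([100, 250, 2950]);
translate([2250, 1350, 0]) cube([100, 2300, 2950]);


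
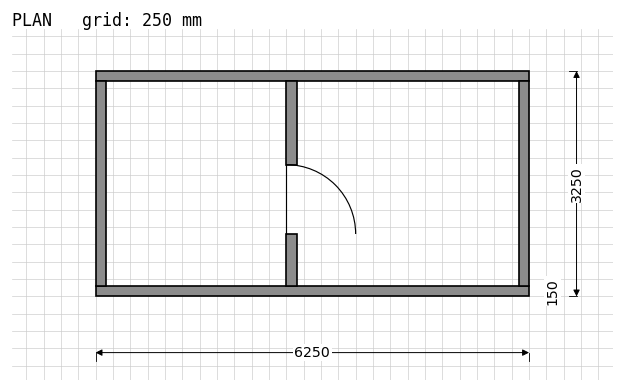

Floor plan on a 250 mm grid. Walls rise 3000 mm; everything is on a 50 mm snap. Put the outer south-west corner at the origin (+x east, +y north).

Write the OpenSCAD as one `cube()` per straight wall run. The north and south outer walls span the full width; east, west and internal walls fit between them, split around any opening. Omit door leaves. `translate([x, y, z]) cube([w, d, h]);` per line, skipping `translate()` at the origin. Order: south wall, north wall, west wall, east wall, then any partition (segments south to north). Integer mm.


cube([6250, 150, 3000]);
translate([0, 3100, 0]) cube([6250, 150, 3000]);
translate([0, 150, 0]) cube([150, 2950, 3000]);
translate([6100, 150, 0]) cube([150, 2950, 3000]);
translate([2750, 150, 0]) cube([150, 750, 3000]);
translate([2750, 1900, 0]) cube([150, 1200, 3000]);
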